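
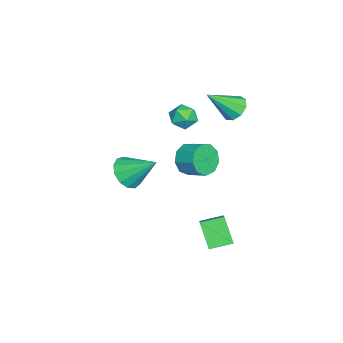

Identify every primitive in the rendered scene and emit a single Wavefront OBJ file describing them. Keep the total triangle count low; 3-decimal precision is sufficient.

v -0.781 -3.524 -2.049
v 0.05 -4.011 -1.606
v -0.519 -1.916 -0.771
v 0.267 -3.686 -2.058
v 0.151 -3.31 -2.508
v -0.261 -3.002 -2.811
v -0.838 -2.86 -2.873
v -1.396 -2.928 -2.673
v -1.759 -3.185 -2.275
v -1.812 -3.55 -1.805
v -1.537 -3.907 -1.412
v -1.022 -4.142 -1.222
v -0.43 -4.18 -1.294
v 2.635 0.386 2.214
v 2.967 -0.127 2.942
v 3.457 0.862 3.414
v 3.125 1.374 2.686
v 3.405 -0.114 2.461
v 3.894 0.875 2.934
v 3.482 0.133 1.865
v 3.972 1.122 2.338
v 3.163 0.498 1.432
v 3.653 1.487 1.905
v 2.598 0.81 1.365
v 3.087 1.799 1.837
v 2.049 0.924 1.695
v 2.539 1.913 2.167
v 1.775 0.786 2.267
v 2.265 1.774 2.74
v 1.904 0.46 2.815
v 2.393 1.449 3.288
v 2.374 0.1 3.081
v 2.864 1.089 3.554
v -1.489 -0.892 2.531
v -1.106 -0.278 2.101
v -0.494 -0.862 3.459
v -0.111 -0.248 3.029
v -0.838 -0.095 3.423
v -1.453 -0.114 2.849
v -0.147 -1.026 2.711
v -0.762 -1.045 2.137
v -0.277 -0.362 2.212
v -0.704 0.214 2.652
v -0.896 -1.354 2.908
v -1.323 -0.778 3.348
v -2.08 1.845 2.882
v -1.326 1.897 2.516
v -1.32 0.515 4.258
v -1.373 2.296 2.927
v -1.751 2.484 3.317
v -2.283 2.373 3.503
v -2.72 2.015 3.399
v -2.858 1.578 3.053
v -2.632 1.266 2.626
v -2.148 1.225 2.319
v -1.632 1.474 2.276
v 2.054 0.86 -2.951
v 3.503 1.164 -1.842
v 1.603 2.004 -2.675
v 3.053 2.308 -1.566
v 2.887 1.492 -4.214
v 4.337 1.796 -3.105
v 2.437 2.636 -3.938
v 3.886 2.94 -2.829
f 2 1 4
f 2 4 3
f 4 1 5
f 4 5 3
f 5 1 6
f 5 6 3
f 6 1 7
f 6 7 3
f 7 1 8
f 7 8 3
f 8 1 9
f 8 9 3
f 9 1 10
f 9 10 3
f 10 1 11
f 10 11 3
f 11 1 12
f 11 12 3
f 12 1 13
f 12 13 3
f 13 1 2
f 13 2 3
f 15 14 18
f 15 18 16
f 16 18 19
f 16 19 17
f 18 14 20
f 18 20 19
f 19 20 21
f 19 21 17
f 20 14 22
f 20 22 21
f 21 22 23
f 21 23 17
f 22 14 24
f 22 24 23
f 23 24 25
f 23 25 17
f 24 14 26
f 24 26 25
f 25 26 27
f 25 27 17
f 26 14 28
f 26 28 27
f 27 28 29
f 27 29 17
f 28 14 30
f 28 30 29
f 29 30 31
f 29 31 17
f 30 14 32
f 30 32 31
f 31 32 33
f 31 33 17
f 32 14 15
f 32 15 33
f 33 15 16
f 33 16 17
f 34 45 39
f 34 39 35
f 34 35 41
f 34 41 44
f 34 44 45
f 35 39 43
f 39 45 38
f 45 44 36
f 44 41 40
f 41 35 42
f 37 43 38
f 37 38 36
f 37 36 40
f 37 40 42
f 37 42 43
f 38 43 39
f 36 38 45
f 40 36 44
f 42 40 41
f 43 42 35
f 47 46 49
f 47 49 48
f 49 46 50
f 49 50 48
f 50 46 51
f 50 51 48
f 51 46 52
f 51 52 48
f 52 46 53
f 52 53 48
f 53 46 54
f 53 54 48
f 54 46 55
f 54 55 48
f 55 46 56
f 55 56 48
f 56 46 47
f 56 47 48
f 58 60 57
f 61 58 57
f 57 60 59
f 59 61 57
f 58 64 60
f 62 58 61
f 62 64 58
f 60 64 59
f 63 61 59
f 59 64 63
f 63 62 61
f 64 62 63



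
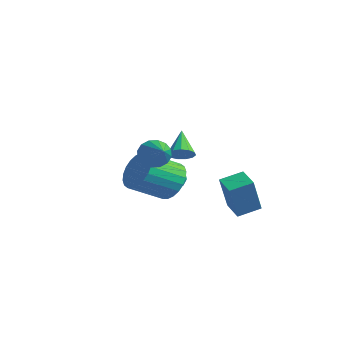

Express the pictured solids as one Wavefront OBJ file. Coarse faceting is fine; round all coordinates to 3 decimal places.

v -3.282 2.689 -1.908
v -2.635 2.542 -2.226
v -3.645 1.578 -2.134
v -2.998 1.431 -2.452
v -3.035 1.539 -1.725
v -2.81 2.226 -1.585
v -3.47 1.894 -2.775
v -3.245 2.581 -2.635
v -2.751 2.051 -2.762
v -2.482 1.831 -2.113
v -3.798 2.289 -2.247
v -3.529 2.069 -1.598
v -2.927 2.713 -2.047
v -3.353 1.407 -2.313
v -3.375 1.47 -1.885
v -2.994 1.384 -2.072
v -3.03 2.527 -1.67
v -2.649 2.441 -1.858
v -2.884 1.851 -1.563
v -3.631 1.679 -2.502
v -3.25 1.593 -2.69
v -3.286 2.736 -2.288
v -2.905 2.65 -2.475
v -3.396 2.269 -2.797
v -2.614 2.338 -2.549
v -2.828 1.685 -2.682
v -3.105 1.957 -2.872
v -2.973 2.361 -2.789
v -2.456 2.209 -2.168
v -2.67 1.556 -2.301
v -2.691 1.619 -1.873
v -2.559 2.023 -1.791
v -2.524 1.92 -2.483
v -3.61 2.564 -2.059
v -3.824 1.911 -2.192
v -3.721 2.097 -2.569
v -3.589 2.501 -2.487
v -3.452 2.435 -1.678
v -3.666 1.782 -1.811
v -3.307 1.759 -1.571
v -3.175 2.163 -1.488
v -3.756 2.2 -1.877
v -3.074 2.58 -0.824
v -2.736 2.296 -0.332
v -3.966 3.3 0.204
v -2.564 2.617 -0.407
v -2.552 2.926 -0.614
v -2.707 3.125 -0.887
v -2.978 3.151 -1.141
v -3.279 2.996 -1.294
v -3.515 2.708 -1.297
v -3.611 2.38 -1.151
v -3.536 2.116 -0.9
v -3.315 1.998 -0.626
v -3.017 2.066 -0.414
v -2.178 1.336 -1.869
v -1.497 1.614 -1.092
v -1.941 0.023 -0.133
v -2.622 -0.256 -0.911
v -1.85 1.793 -0.959
v -2.294 0.201 -0
v -2.253 1.902 -0.965
v -2.697 0.311 -0.006
v -2.645 1.925 -1.108
v -3.089 0.334 -0.149
v -2.965 1.858 -1.367
v -3.409 0.267 -0.408
v -3.166 1.712 -1.703
v -3.61 0.121 -0.744
v -3.216 1.508 -2.064
v -3.66 -0.083 -1.105
v -3.108 1.278 -2.395
v -3.552 -0.313 -1.436
v -2.859 1.057 -2.647
v -3.303 -0.534 -1.688
v -2.506 0.879 -2.78
v -2.95 -0.713 -1.821
v -2.103 0.769 -2.774
v -2.547 -0.822 -1.815
v -1.711 0.746 -2.631
v -2.155 -0.845 -1.672
v -1.391 0.813 -2.372
v -1.835 -0.778 -1.413
v -1.19 0.959 -2.036
v -1.634 -0.632 -1.077
v -1.14 1.163 -1.675
v -1.584 -0.428 -0.716
v -1.248 1.393 -1.344
v -1.692 -0.198 -0.385
v 0.229 2.55 -2.829
v 0.451 1.886 -0.998
v 0.591 3.599 -2.493
v 0.814 2.935 -0.662
v 1.266 2.265 -3.058
v 1.489 1.601 -1.227
v 1.629 3.314 -2.722
v 1.851 2.65 -0.891
v 1.668 -2.547 2.129
v 1.857 -2.867 1.501
v 3.232 -3.273 2.971
v 2.021 -2.526 1.49
v 2.09 -2.191 1.651
v 2.046 -1.952 1.94
v 1.901 -1.871 2.279
v 1.693 -1.972 2.578
v 1.478 -2.226 2.757
v 1.314 -2.567 2.767
v 1.245 -2.902 2.606
v 1.289 -3.142 2.318
v 1.435 -3.222 1.978
v 1.643 -3.121 1.679
f 1 38 17
f 38 12 41
f 17 41 6
f 38 41 17
f 1 17 13
f 17 6 18
f 13 18 2
f 17 18 13
f 1 13 22
f 13 2 23
f 22 23 8
f 13 23 22
f 1 22 34
f 22 8 37
f 34 37 11
f 22 37 34
f 1 34 38
f 34 11 42
f 38 42 12
f 34 42 38
f 2 18 29
f 18 6 32
f 29 32 10
f 18 32 29
f 6 41 19
f 41 12 40
f 19 40 5
f 41 40 19
f 12 42 39
f 42 11 35
f 39 35 3
f 42 35 39
f 11 37 36
f 37 8 24
f 36 24 7
f 37 24 36
f 8 23 28
f 23 2 25
f 28 25 9
f 23 25 28
f 4 30 16
f 30 10 31
f 16 31 5
f 30 31 16
f 4 16 14
f 16 5 15
f 14 15 3
f 16 15 14
f 4 14 21
f 14 3 20
f 21 20 7
f 14 20 21
f 4 21 26
f 21 7 27
f 26 27 9
f 21 27 26
f 4 26 30
f 26 9 33
f 30 33 10
f 26 33 30
f 5 31 19
f 31 10 32
f 19 32 6
f 31 32 19
f 3 15 39
f 15 5 40
f 39 40 12
f 15 40 39
f 7 20 36
f 20 3 35
f 36 35 11
f 20 35 36
f 9 27 28
f 27 7 24
f 28 24 8
f 27 24 28
f 10 33 29
f 33 9 25
f 29 25 2
f 33 25 29
f 44 43 46
f 44 46 45
f 46 43 47
f 46 47 45
f 47 43 48
f 47 48 45
f 48 43 49
f 48 49 45
f 49 43 50
f 49 50 45
f 50 43 51
f 50 51 45
f 51 43 52
f 51 52 45
f 52 43 53
f 52 53 45
f 53 43 54
f 53 54 45
f 54 43 55
f 54 55 45
f 55 43 44
f 55 44 45
f 57 56 60
f 57 60 58
f 58 60 61
f 58 61 59
f 60 56 62
f 60 62 61
f 61 62 63
f 61 63 59
f 62 56 64
f 62 64 63
f 63 64 65
f 63 65 59
f 64 56 66
f 64 66 65
f 65 66 67
f 65 67 59
f 66 56 68
f 66 68 67
f 67 68 69
f 67 69 59
f 68 56 70
f 68 70 69
f 69 70 71
f 69 71 59
f 70 56 72
f 70 72 71
f 71 72 73
f 71 73 59
f 72 56 74
f 72 74 73
f 73 74 75
f 73 75 59
f 74 56 76
f 74 76 75
f 75 76 77
f 75 77 59
f 76 56 78
f 76 78 77
f 77 78 79
f 77 79 59
f 78 56 80
f 78 80 79
f 79 80 81
f 79 81 59
f 80 56 82
f 80 82 81
f 81 82 83
f 81 83 59
f 82 56 84
f 82 84 83
f 83 84 85
f 83 85 59
f 84 56 86
f 84 86 85
f 85 86 87
f 85 87 59
f 86 56 88
f 86 88 87
f 87 88 89
f 87 89 59
f 88 56 57
f 88 57 89
f 89 57 58
f 89 58 59
f 91 93 90
f 94 91 90
f 90 93 92
f 92 94 90
f 91 97 93
f 95 91 94
f 95 97 91
f 93 97 92
f 96 94 92
f 92 97 96
f 96 95 94
f 97 95 96
f 99 98 101
f 99 101 100
f 101 98 102
f 101 102 100
f 102 98 103
f 102 103 100
f 103 98 104
f 103 104 100
f 104 98 105
f 104 105 100
f 105 98 106
f 105 106 100
f 106 98 107
f 106 107 100
f 107 98 108
f 107 108 100
f 108 98 109
f 108 109 100
f 109 98 110
f 109 110 100
f 110 98 111
f 110 111 100
f 111 98 99
f 111 99 100



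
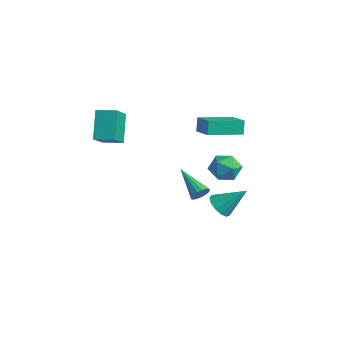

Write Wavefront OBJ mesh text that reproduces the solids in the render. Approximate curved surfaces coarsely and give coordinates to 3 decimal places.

v 1.652 0.19 -1.792
v 1.926 0.406 -1.304
v -0.192 0.21 -0.768
v 1.839 0.657 -1.466
v 1.702 0.782 -1.715
v 1.552 0.749 -1.984
v 1.428 0.566 -2.203
v 1.365 0.282 -2.311
v 1.379 -0.027 -2.28
v 1.466 -0.278 -2.119
v 1.602 -0.403 -1.87
v 1.753 -0.37 -1.6
v 1.876 -0.187 -1.382
v 1.939 0.098 -1.274
v -2.333 -3.411 1.605
v -3.236 -2.628 3.133
v -1.458 -2.627 1.721
v -2.362 -1.845 3.249
v -1.438 -4.575 2.731
v -2.342 -3.793 4.259
v -0.564 -3.792 2.847
v -1.467 -3.009 4.375
v 2.057 0.976 0.331
v 2.459 1.668 0.892
v 3.341 0.072 0.528
v 3.743 0.764 1.089
v 2.968 0.263 1.411
v 2.175 0.821 1.29
v 3.625 0.919 0.13
v 2.832 1.477 0.009
v 3.428 1.633 0.768
v 3.022 1.228 1.56
v 2.778 0.512 -0.14
v 2.372 0.107 0.652
v 0.778 2.186 -4.017
v 1.514 2.058 -4.443
v 1.722 3.314 -2.723
v 1.31 2.452 -4.638
v 0.937 2.762 -4.636
v 0.514 2.888 -4.437
v 0.174 2.791 -4.105
v 0.026 2.502 -3.746
v 0.117 2.113 -3.472
v 0.418 1.746 -3.372
v 0.833 1.519 -3.476
v 1.231 1.504 -3.753
v 1.485 1.705 -4.113
v -0.4 1.426 1.695
v -0.641 1.679 2.567
v 0.081 3.5 1.225
v -0.161 3.754 2.098
v 0.861 1.226 2.102
v 0.619 1.48 2.975
v 1.341 3.301 1.633
v 1.1 3.554 2.505
f 2 1 4
f 2 4 3
f 4 1 5
f 4 5 3
f 5 1 6
f 5 6 3
f 6 1 7
f 6 7 3
f 7 1 8
f 7 8 3
f 8 1 9
f 8 9 3
f 9 1 10
f 9 10 3
f 10 1 11
f 10 11 3
f 11 1 12
f 11 12 3
f 12 1 13
f 12 13 3
f 13 1 14
f 13 14 3
f 14 1 2
f 14 2 3
f 16 18 15
f 19 16 15
f 15 18 17
f 17 19 15
f 16 22 18
f 20 16 19
f 20 22 16
f 18 22 17
f 21 19 17
f 17 22 21
f 21 20 19
f 22 20 21
f 23 34 28
f 23 28 24
f 23 24 30
f 23 30 33
f 23 33 34
f 24 28 32
f 28 34 27
f 34 33 25
f 33 30 29
f 30 24 31
f 26 32 27
f 26 27 25
f 26 25 29
f 26 29 31
f 26 31 32
f 27 32 28
f 25 27 34
f 29 25 33
f 31 29 30
f 32 31 24
f 36 35 38
f 36 38 37
f 38 35 39
f 38 39 37
f 39 35 40
f 39 40 37
f 40 35 41
f 40 41 37
f 41 35 42
f 41 42 37
f 42 35 43
f 42 43 37
f 43 35 44
f 43 44 37
f 44 35 45
f 44 45 37
f 45 35 46
f 45 46 37
f 46 35 47
f 46 47 37
f 47 35 36
f 47 36 37
f 49 51 48
f 52 49 48
f 48 51 50
f 50 52 48
f 49 55 51
f 53 49 52
f 53 55 49
f 51 55 50
f 54 52 50
f 50 55 54
f 54 53 52
f 55 53 54



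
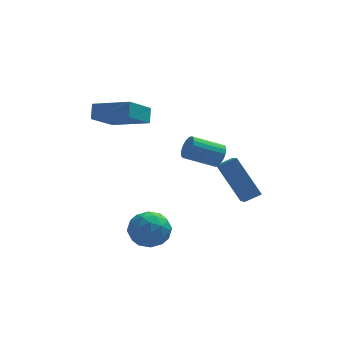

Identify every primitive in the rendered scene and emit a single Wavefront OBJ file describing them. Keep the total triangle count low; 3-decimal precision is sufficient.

v -0.4 -1.604 -2.406
v 0.424 -2.041 -2.733
v -1.144 -3.019 -2.387
v -0.32 -3.456 -2.714
v -0.351 -3.082 -1.799
v 0.108 -2.207 -1.811
v -0.828 -2.853 -3.309
v -0.369 -1.978 -3.321
v 0.159 -2.813 -3.291
v 0.454 -2.955 -2.358
v -1.174 -2.105 -2.762
v -0.879 -2.247 -1.829
v 0.077 -1.698 -2.572
v -0.797 -3.362 -2.548
v -0.816 -3.142 -2.011
v -0.331 -3.399 -2.203
v -0.108 -1.796 -2.03
v 0.376 -2.053 -2.222
v -0.08 -2.665 -1.673
v -1.096 -3.007 -2.898
v -0.612 -3.264 -3.09
v -0.389 -1.661 -2.917
v 0.096 -1.918 -3.109
v -0.64 -2.395 -3.447
v 0.406 -2.409 -3.091
v -0.031 -3.241 -3.08
v -0.33 -2.886 -3.429
v -0.06 -2.372 -3.437
v 0.579 -2.492 -2.543
v 0.142 -3.324 -2.532
v 0.123 -3.104 -1.994
v 0.394 -2.59 -2.001
v 0.424 -2.946 -2.871
v -0.862 -1.736 -2.588
v -1.299 -2.568 -2.577
v -1.114 -2.47 -3.119
v -0.843 -1.956 -3.126
v -0.689 -1.819 -2.04
v -1.126 -2.651 -2.029
v -0.66 -2.688 -1.683
v -0.39 -2.174 -1.691
v -1.144 -2.114 -2.249
v 2.613 -1.407 1.136
v 2.814 -1.116 1.608
v 1.467 -1.242 2.257
v 1.267 -1.533 1.784
v 2.722 -0.923 1.456
v 1.375 -1.049 2.104
v 2.609 -0.826 1.239
v 1.262 -0.952 1.888
v 2.496 -0.844 1.003
v 1.15 -0.97 1.651
v 2.407 -0.974 0.792
v 1.061 -1.1 1.441
v 2.359 -1.189 0.65
v 1.012 -1.315 1.298
v 2.361 -1.447 0.604
v 1.014 -1.574 1.252
v 2.413 -1.698 0.663
v 1.066 -1.824 1.312
v 2.505 -1.891 0.816
v 1.158 -2.017 1.464
v 2.618 -1.988 1.032
v 1.271 -2.114 1.681
v 2.73 -1.97 1.269
v 1.384 -2.096 1.917
v 2.819 -1.84 1.479
v 1.473 -1.966 2.128
v 2.868 -1.625 1.622
v 1.521 -1.751 2.27
v 2.866 -1.366 1.668
v 1.519 -1.493 2.316
v 2.654 -0.979 0.303
v 3.385 -0.783 0.62
v 2.629 0.645 -0.644
v 3.36 0.841 -0.326
v 3.64 -1.941 -1.374
v 4.371 -1.745 -1.056
v 3.615 -0.317 -2.32
v 4.346 -0.121 -2.003
v -1.778 1.609 1.449
v -2.685 0.478 2.465
v -1.719 2.128 2.08
v -2.625 0.998 3.096
v -0.195 0.802 1.964
v -1.101 -0.328 2.98
v -0.135 1.322 2.595
v -1.042 0.191 3.611
f 1 38 17
f 38 12 41
f 17 41 6
f 38 41 17
f 1 17 13
f 17 6 18
f 13 18 2
f 17 18 13
f 1 13 22
f 13 2 23
f 22 23 8
f 13 23 22
f 1 22 34
f 22 8 37
f 34 37 11
f 22 37 34
f 1 34 38
f 34 11 42
f 38 42 12
f 34 42 38
f 2 18 29
f 18 6 32
f 29 32 10
f 18 32 29
f 6 41 19
f 41 12 40
f 19 40 5
f 41 40 19
f 12 42 39
f 42 11 35
f 39 35 3
f 42 35 39
f 11 37 36
f 37 8 24
f 36 24 7
f 37 24 36
f 8 23 28
f 23 2 25
f 28 25 9
f 23 25 28
f 4 30 16
f 30 10 31
f 16 31 5
f 30 31 16
f 4 16 14
f 16 5 15
f 14 15 3
f 16 15 14
f 4 14 21
f 14 3 20
f 21 20 7
f 14 20 21
f 4 21 26
f 21 7 27
f 26 27 9
f 21 27 26
f 4 26 30
f 26 9 33
f 30 33 10
f 26 33 30
f 5 31 19
f 31 10 32
f 19 32 6
f 31 32 19
f 3 15 39
f 15 5 40
f 39 40 12
f 15 40 39
f 7 20 36
f 20 3 35
f 36 35 11
f 20 35 36
f 9 27 28
f 27 7 24
f 28 24 8
f 27 24 28
f 10 33 29
f 33 9 25
f 29 25 2
f 33 25 29
f 44 43 47
f 44 47 45
f 45 47 48
f 45 48 46
f 47 43 49
f 47 49 48
f 48 49 50
f 48 50 46
f 49 43 51
f 49 51 50
f 50 51 52
f 50 52 46
f 51 43 53
f 51 53 52
f 52 53 54
f 52 54 46
f 53 43 55
f 53 55 54
f 54 55 56
f 54 56 46
f 55 43 57
f 55 57 56
f 56 57 58
f 56 58 46
f 57 43 59
f 57 59 58
f 58 59 60
f 58 60 46
f 59 43 61
f 59 61 60
f 60 61 62
f 60 62 46
f 61 43 63
f 61 63 62
f 62 63 64
f 62 64 46
f 63 43 65
f 63 65 64
f 64 65 66
f 64 66 46
f 65 43 67
f 65 67 66
f 66 67 68
f 66 68 46
f 67 43 69
f 67 69 68
f 68 69 70
f 68 70 46
f 69 43 71
f 69 71 70
f 70 71 72
f 70 72 46
f 71 43 44
f 71 44 72
f 72 44 45
f 72 45 46
f 74 76 73
f 77 74 73
f 73 76 75
f 75 77 73
f 74 80 76
f 78 74 77
f 78 80 74
f 76 80 75
f 79 77 75
f 75 80 79
f 79 78 77
f 80 78 79
f 82 84 81
f 85 82 81
f 81 84 83
f 83 85 81
f 82 88 84
f 86 82 85
f 86 88 82
f 84 88 83
f 87 85 83
f 83 88 87
f 87 86 85
f 88 86 87



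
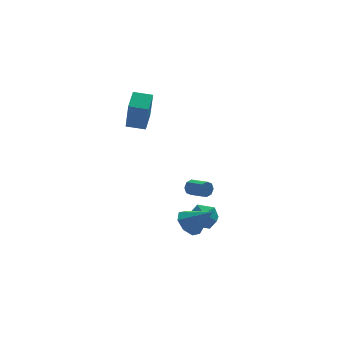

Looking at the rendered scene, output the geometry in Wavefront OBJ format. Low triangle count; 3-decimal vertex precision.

v -3.243 2.44 1.955
v -3.236 1.751 3.875
v -2.717 3.611 2.373
v -2.71 2.922 4.293
v -2.23 2.038 1.807
v -2.223 1.349 3.727
v -1.704 3.209 2.225
v -1.697 2.52 4.145
v -0.799 -2.268 -0.428
v -0.547 -2.243 -0.859
v 0.051 -3.167 -0.563
v -0.201 -3.192 -0.132
v -0.378 -2.044 -0.579
v 0.22 -2.968 -0.283
v -0.456 -1.976 -0.21
v 0.142 -2.901 0.085
v -0.734 -2.079 0.031
v -0.136 -3.004 0.326
v -1.051 -2.293 0.003
v -0.453 -3.217 0.299
v -1.22 -2.492 -0.277
v -0.622 -3.416 0.019
v -1.142 -2.559 -0.645
v -0.544 -3.484 -0.35
v -0.864 -2.456 -0.886
v -0.266 -3.381 -0.591
v -0.966 -2.558 -2.998
v -0.259 -2.296 -3.489
v 0.086 -3.262 -1.862
v -0.445 -1.824 -3.024
v -0.937 -1.782 -2.543
v -1.445 -2.194 -2.328
v -1.672 -2.82 -2.506
v -1.486 -3.292 -2.972
v -0.994 -3.334 -3.453
v -0.486 -2.921 -3.667
v 0.482 -0.051 -4.5
v 1.175 -0.541 -4.082
v -0.555 -0.799 -3.658
v 0.138 -1.289 -3.24
v 0.043 -0.364 -3.067
v 0.684 0.098 -3.588
v -0.064 -1.438 -4.152
v 0.577 -0.976 -4.673
v 0.838 -1.399 -3.868
v 0.904 -0.735 -3.197
v -0.284 -0.605 -4.543
v -0.218 0.059 -3.872
f 2 4 1
f 5 2 1
f 1 4 3
f 3 5 1
f 2 8 4
f 6 2 5
f 6 8 2
f 4 8 3
f 7 5 3
f 3 8 7
f 7 6 5
f 8 6 7
f 10 9 13
f 10 13 11
f 11 13 14
f 11 14 12
f 13 9 15
f 13 15 14
f 14 15 16
f 14 16 12
f 15 9 17
f 15 17 16
f 16 17 18
f 16 18 12
f 17 9 19
f 17 19 18
f 18 19 20
f 18 20 12
f 19 9 21
f 19 21 20
f 20 21 22
f 20 22 12
f 21 9 23
f 21 23 22
f 22 23 24
f 22 24 12
f 23 9 25
f 23 25 24
f 24 25 26
f 24 26 12
f 25 9 10
f 25 10 26
f 26 10 11
f 26 11 12
f 28 27 30
f 28 30 29
f 30 27 31
f 30 31 29
f 31 27 32
f 31 32 29
f 32 27 33
f 32 33 29
f 33 27 34
f 33 34 29
f 34 27 35
f 34 35 29
f 35 27 36
f 35 36 29
f 36 27 28
f 36 28 29
f 37 48 42
f 37 42 38
f 37 38 44
f 37 44 47
f 37 47 48
f 38 42 46
f 42 48 41
f 48 47 39
f 47 44 43
f 44 38 45
f 40 46 41
f 40 41 39
f 40 39 43
f 40 43 45
f 40 45 46
f 41 46 42
f 39 41 48
f 43 39 47
f 45 43 44
f 46 45 38



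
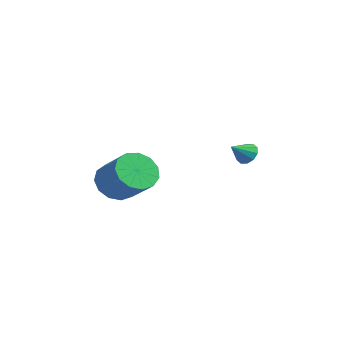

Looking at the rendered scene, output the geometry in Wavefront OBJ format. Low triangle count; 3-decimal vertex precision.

v -0.994 -3.45 1.439
v -0.562 -4.132 0.831
v 0.905 -4.132 1.874
v 0.474 -3.45 2.481
v -0.417 -3.621 0.627
v 1.05 -3.621 1.67
v -0.455 -3.056 0.681
v 1.012 -3.056 1.723
v -0.664 -2.616 0.975
v 0.803 -2.616 2.017
v -0.977 -2.44 1.416
v 0.49 -2.441 2.459
v -1.296 -2.585 1.865
v 0.171 -2.586 2.907
v -1.519 -3.005 2.178
v -0.052 -3.005 3.221
v -1.575 -3.566 2.257
v -0.107 -3.566 3.299
v -1.446 -4.09 2.075
v 0.021 -4.09 3.118
v -1.174 -4.411 1.692
v 0.293 -4.411 2.735
v -0.844 -4.426 1.228
v 0.623 -4.427 2.271
v 0.548 2.103 2.272
v 0.894 2.369 2.67
v 0.552 1.237 2.848
v 0.547 2.43 2.763
v 0.2 2.366 2.669
v -0.013 2.202 2.423
v -0.012 2 2.12
v 0.203 1.837 1.874
v 0.55 1.776 1.781
v 0.897 1.84 1.875
v 1.11 2.004 2.121
v 1.109 2.206 2.424
f 2 1 5
f 2 5 3
f 3 5 6
f 3 6 4
f 5 1 7
f 5 7 6
f 6 7 8
f 6 8 4
f 7 1 9
f 7 9 8
f 8 9 10
f 8 10 4
f 9 1 11
f 9 11 10
f 10 11 12
f 10 12 4
f 11 1 13
f 11 13 12
f 12 13 14
f 12 14 4
f 13 1 15
f 13 15 14
f 14 15 16
f 14 16 4
f 15 1 17
f 15 17 16
f 16 17 18
f 16 18 4
f 17 1 19
f 17 19 18
f 18 19 20
f 18 20 4
f 19 1 21
f 19 21 20
f 20 21 22
f 20 22 4
f 21 1 23
f 21 23 22
f 22 23 24
f 22 24 4
f 23 1 2
f 23 2 24
f 24 2 3
f 24 3 4
f 26 25 28
f 26 28 27
f 28 25 29
f 28 29 27
f 29 25 30
f 29 30 27
f 30 25 31
f 30 31 27
f 31 25 32
f 31 32 27
f 32 25 33
f 32 33 27
f 33 25 34
f 33 34 27
f 34 25 35
f 34 35 27
f 35 25 36
f 35 36 27
f 36 25 26
f 36 26 27



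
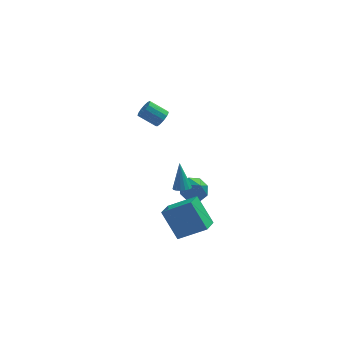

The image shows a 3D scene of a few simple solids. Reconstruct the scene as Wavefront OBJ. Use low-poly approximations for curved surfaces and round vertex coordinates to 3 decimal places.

v -0.945 0.57 3.249
v -0.59 0.612 3.731
v -1.58 0.951 4.432
v -1.935 0.91 3.951
v -0.588 0.916 3.585
v -1.578 1.256 4.286
v -0.7 1.112 3.333
v -1.69 1.451 4.034
v -0.89 1.135 3.054
v -1.88 1.474 3.755
v -1.097 0.979 2.837
v -2.087 1.318 3.538
v -1.256 0.693 2.751
v -2.246 1.033 3.452
v -1.316 0.368 2.823
v -2.306 0.708 3.525
v -1.258 0.107 3.031
v -2.249 0.447 3.732
v -1.101 -0.006 3.308
v -2.091 0.334 4.009
v -0.895 0.063 3.566
v -1.885 0.403 4.267
v -0.704 0.293 3.724
v -1.694 0.633 4.425
v -0.047 -1.918 -0.772
v 0.451 -2.093 -0.656
v -0.133 -1.142 0.772
v 0.491 -1.863 -0.769
v 0.407 -1.647 -0.883
v 0.219 -1.492 -0.971
v -0.029 -1.436 -1.014
v -0.282 -1.489 -1.001
v -0.48 -1.641 -0.936
v -0.58 -1.856 -0.833
v -0.557 -2.086 -0.716
v -0.417 -2.277 -0.612
v -0.193 -2.386 -0.545
v 0.065 -2.388 -0.529
v 0.298 -2.282 -0.57
v -0.386 -2.784 -4.546
v -1.214 -1.794 -2.979
v 0.068 -1.761 -4.952
v -0.76 -0.772 -3.385
v 1.24 -3.088 -3.495
v 0.412 -2.099 -1.928
v 1.694 -2.066 -3.901
v 0.866 -1.076 -2.334
v 0.957 1.706 -4.323
v 1.368 2.381 -3.915
v 1.263 0.814 -3.157
v 0.705 2.351 -3.765
v 0.189 1.943 -3.942
v 0.123 1.396 -4.342
v 0.546 1.031 -4.732
v 1.21 1.061 -4.882
v 1.726 1.469 -4.705
v 1.791 2.016 -4.304
f 2 1 5
f 2 5 3
f 3 5 6
f 3 6 4
f 5 1 7
f 5 7 6
f 6 7 8
f 6 8 4
f 7 1 9
f 7 9 8
f 8 9 10
f 8 10 4
f 9 1 11
f 9 11 10
f 10 11 12
f 10 12 4
f 11 1 13
f 11 13 12
f 12 13 14
f 12 14 4
f 13 1 15
f 13 15 14
f 14 15 16
f 14 16 4
f 15 1 17
f 15 17 16
f 16 17 18
f 16 18 4
f 17 1 19
f 17 19 18
f 18 19 20
f 18 20 4
f 19 1 21
f 19 21 20
f 20 21 22
f 20 22 4
f 21 1 23
f 21 23 22
f 22 23 24
f 22 24 4
f 23 1 2
f 23 2 24
f 24 2 3
f 24 3 4
f 26 25 28
f 26 28 27
f 28 25 29
f 28 29 27
f 29 25 30
f 29 30 27
f 30 25 31
f 30 31 27
f 31 25 32
f 31 32 27
f 32 25 33
f 32 33 27
f 33 25 34
f 33 34 27
f 34 25 35
f 34 35 27
f 35 25 36
f 35 36 27
f 36 25 37
f 36 37 27
f 37 25 38
f 37 38 27
f 38 25 39
f 38 39 27
f 39 25 26
f 39 26 27
f 41 43 40
f 44 41 40
f 40 43 42
f 42 44 40
f 41 47 43
f 45 41 44
f 45 47 41
f 43 47 42
f 46 44 42
f 42 47 46
f 46 45 44
f 47 45 46
f 49 48 51
f 49 51 50
f 51 48 52
f 51 52 50
f 52 48 53
f 52 53 50
f 53 48 54
f 53 54 50
f 54 48 55
f 54 55 50
f 55 48 56
f 55 56 50
f 56 48 57
f 56 57 50
f 57 48 49
f 57 49 50



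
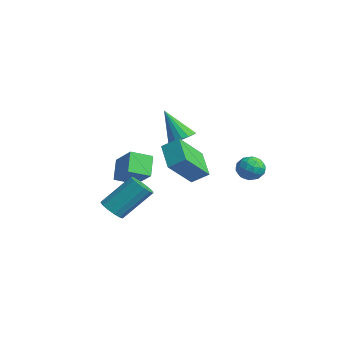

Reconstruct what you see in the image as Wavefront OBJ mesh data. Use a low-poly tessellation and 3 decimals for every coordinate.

v 1.909 -2.907 -4.725
v 2.576 -2.835 -4.923
v 2.858 -1.442 -3.474
v 2.191 -1.513 -3.275
v 2.393 -2.593 -5.121
v 2.675 -1.199 -3.672
v 2.08 -2.434 -5.212
v 2.362 -1.041 -3.763
v 1.721 -2.403 -5.173
v 2.003 -1.009 -3.724
v 1.413 -2.506 -5.013
v 1.695 -1.113 -3.564
v 1.237 -2.717 -4.776
v 1.519 -1.323 -3.327
v 1.242 -2.978 -4.526
v 1.524 -1.585 -3.077
v 1.425 -3.221 -4.328
v 1.707 -1.827 -2.879
v 1.738 -3.379 -4.237
v 2.02 -1.986 -2.788
v 2.097 -3.411 -4.276
v 2.379 -2.017 -2.827
v 2.405 -3.307 -4.436
v 2.687 -1.914 -2.987
v 2.581 -3.097 -4.673
v 2.863 -1.703 -3.224
v 4.274 -1.23 -1.458
v 2.936 -0.914 -0.7
v 3.843 0.15 -2.796
v 2.505 0.467 -2.038
v 4.735 -0.567 -0.922
v 3.397 -0.25 -0.164
v 4.304 0.814 -2.26
v 2.966 1.13 -1.502
v 2.421 3.771 -3.191
v 2.792 4.268 -2.775
v 3.248 2.932 -2.925
v 3.619 3.429 -2.509
v 2.954 3.177 -2.284
v 2.442 3.695 -2.448
v 3.598 3.505 -3.252
v 3.086 4.023 -3.416
v 3.519 4.104 -2.813
v 3.121 3.901 -2.215
v 2.919 3.299 -3.485
v 2.521 3.096 -2.887
v 2.534 4.093 -3.006
v 3.506 3.107 -2.694
v 3.115 2.958 -2.561
v 3.333 3.251 -2.317
v 2.328 3.756 -2.814
v 2.546 4.049 -2.57
v 2.642 3.407 -2.281
v 3.494 3.151 -3.13
v 3.712 3.444 -2.886
v 2.707 3.949 -3.383
v 2.925 4.242 -3.139
v 3.398 3.793 -3.419
v 3.179 4.289 -2.784
v 3.665 3.796 -2.628
v 3.653 3.84 -3.064
v 3.352 4.145 -3.161
v 2.945 4.17 -2.433
v 3.432 3.676 -2.277
v 3.04 3.528 -2.144
v 2.74 3.833 -2.241
v 3.373 4.073 -2.455
v 2.608 3.524 -3.423
v 3.095 3.03 -3.267
v 3.3 3.367 -3.459
v 3 3.672 -3.556
v 2.375 3.404 -3.072
v 2.861 2.911 -2.916
v 2.688 3.055 -2.539
v 2.387 3.36 -2.636
v 2.667 3.127 -3.245
v 0.192 -2.037 -3.606
v -0.567 -1.57 -2.701
v 0.356 -0.966 -4.021
v -0.403 -0.499 -3.116
v 1.423 -1.861 -2.664
v 0.664 -1.394 -1.759
v 1.587 -0.79 -3.079
v 0.828 -0.323 -2.174
v -0.602 1.876 -1.889
v 0.031 1.568 -1.696
v -1.378 1.304 -0.251
v 0.055 1.893 -1.571
v -0.071 2.214 -1.519
v -0.319 2.458 -1.551
v -0.632 2.569 -1.661
v -0.938 2.52 -1.823
v -1.167 2.324 -2
v -1.266 2.026 -2.151
v -1.213 1.693 -2.243
v -1.02 1.401 -2.253
v -0.732 1.219 -2.179
v -0.413 1.187 -2.04
v -0.138 1.313 -1.865
f 2 1 5
f 2 5 3
f 3 5 6
f 3 6 4
f 5 1 7
f 5 7 6
f 6 7 8
f 6 8 4
f 7 1 9
f 7 9 8
f 8 9 10
f 8 10 4
f 9 1 11
f 9 11 10
f 10 11 12
f 10 12 4
f 11 1 13
f 11 13 12
f 12 13 14
f 12 14 4
f 13 1 15
f 13 15 14
f 14 15 16
f 14 16 4
f 15 1 17
f 15 17 16
f 16 17 18
f 16 18 4
f 17 1 19
f 17 19 18
f 18 19 20
f 18 20 4
f 19 1 21
f 19 21 20
f 20 21 22
f 20 22 4
f 21 1 23
f 21 23 22
f 22 23 24
f 22 24 4
f 23 1 25
f 23 25 24
f 24 25 26
f 24 26 4
f 25 1 2
f 25 2 26
f 26 2 3
f 26 3 4
f 28 30 27
f 31 28 27
f 27 30 29
f 29 31 27
f 28 34 30
f 32 28 31
f 32 34 28
f 30 34 29
f 33 31 29
f 29 34 33
f 33 32 31
f 34 32 33
f 35 72 51
f 72 46 75
f 51 75 40
f 72 75 51
f 35 51 47
f 51 40 52
f 47 52 36
f 51 52 47
f 35 47 56
f 47 36 57
f 56 57 42
f 47 57 56
f 35 56 68
f 56 42 71
f 68 71 45
f 56 71 68
f 35 68 72
f 68 45 76
f 72 76 46
f 68 76 72
f 36 52 63
f 52 40 66
f 63 66 44
f 52 66 63
f 40 75 53
f 75 46 74
f 53 74 39
f 75 74 53
f 46 76 73
f 76 45 69
f 73 69 37
f 76 69 73
f 45 71 70
f 71 42 58
f 70 58 41
f 71 58 70
f 42 57 62
f 57 36 59
f 62 59 43
f 57 59 62
f 38 64 50
f 64 44 65
f 50 65 39
f 64 65 50
f 38 50 48
f 50 39 49
f 48 49 37
f 50 49 48
f 38 48 55
f 48 37 54
f 55 54 41
f 48 54 55
f 38 55 60
f 55 41 61
f 60 61 43
f 55 61 60
f 38 60 64
f 60 43 67
f 64 67 44
f 60 67 64
f 39 65 53
f 65 44 66
f 53 66 40
f 65 66 53
f 37 49 73
f 49 39 74
f 73 74 46
f 49 74 73
f 41 54 70
f 54 37 69
f 70 69 45
f 54 69 70
f 43 61 62
f 61 41 58
f 62 58 42
f 61 58 62
f 44 67 63
f 67 43 59
f 63 59 36
f 67 59 63
f 78 80 77
f 81 78 77
f 77 80 79
f 79 81 77
f 78 84 80
f 82 78 81
f 82 84 78
f 80 84 79
f 83 81 79
f 79 84 83
f 83 82 81
f 84 82 83
f 86 85 88
f 86 88 87
f 88 85 89
f 88 89 87
f 89 85 90
f 89 90 87
f 90 85 91
f 90 91 87
f 91 85 92
f 91 92 87
f 92 85 93
f 92 93 87
f 93 85 94
f 93 94 87
f 94 85 95
f 94 95 87
f 95 85 96
f 95 96 87
f 96 85 97
f 96 97 87
f 97 85 98
f 97 98 87
f 98 85 99
f 98 99 87
f 99 85 86
f 99 86 87



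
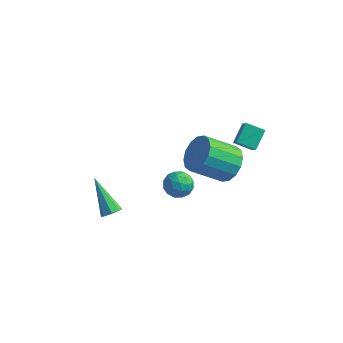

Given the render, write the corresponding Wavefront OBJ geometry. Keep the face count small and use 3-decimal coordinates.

v 1.678 2.851 0.516
v 2.357 2.08 0.683
v 1.04 1.178 1.871
v 0.362 1.949 1.704
v 2.458 2.441 1.069
v 1.141 1.539 2.257
v 2.351 2.912 1.307
v 1.034 2.01 2.495
v 2.063 3.366 1.333
v 0.746 2.464 2.522
v 1.672 3.683 1.14
v 0.356 2.781 2.329
v 1.283 3.776 0.78
v -0.034 2.874 1.969
v 1 3.622 0.349
v -0.317 2.72 1.537
v 0.899 3.261 -0.037
v -0.418 2.359 1.151
v 1.006 2.79 -0.275
v -0.311 1.888 0.913
v 1.294 2.336 -0.302
v -0.023 1.434 0.887
v 1.684 2.019 -0.109
v 0.368 1.117 1.08
v 2.074 1.926 0.251
v 0.757 1.024 1.44
v 2.153 2.115 3.22
v 2.535 1.635 3.905
v 2.205 3.069 3.859
v 2.587 2.59 4.545
v 3.053 2.31 2.855
v 3.435 1.831 3.541
v 3.105 3.265 3.495
v 3.487 2.785 4.18
v -0.912 3.41 -3.333
v -0.509 3.505 -2.625
v -1.671 2.475 -2.775
v -1.268 2.57 -2.067
v -1.761 3.165 -2.342
v -1.292 3.743 -2.687
v -0.888 2.237 -2.713
v -0.419 2.815 -3.058
v -0.495 2.78 -2.242
v -1.034 3.354 -2.013
v -1.146 2.626 -3.387
v -1.685 3.2 -3.158
v -0.644 3.54 -3.028
v -1.536 2.44 -2.372
v -1.825 2.79 -2.534
v -1.589 2.846 -2.118
v -1.104 3.68 -3.064
v -0.867 3.736 -2.648
v -1.603 3.536 -2.482
v -1.313 2.244 -2.752
v -1.076 2.3 -2.336
v -0.591 3.134 -3.282
v -0.355 3.19 -2.866
v -0.577 2.444 -2.918
v -0.399 3.17 -2.386
v -0.845 2.62 -2.059
v -0.622 2.424 -2.438
v -0.346 2.764 -2.641
v -0.716 3.507 -2.252
v -1.162 2.957 -1.924
v -1.451 3.307 -2.086
v -1.176 3.647 -2.288
v -0.707 3.081 -2.027
v -1.018 3.023 -3.476
v -1.464 2.473 -3.148
v -1.004 2.333 -3.112
v -0.729 2.673 -3.314
v -1.335 3.36 -3.341
v -1.781 2.81 -3.014
v -1.834 3.216 -2.759
v -1.558 3.556 -2.962
v -1.473 2.899 -3.373
v -3.219 -0.164 -2.901
v -2.806 -0.133 -2.524
v -4.581 0.724 -1.479
v -2.832 0.218 -2.769
v -3.085 0.345 -3.091
v -3.417 0.173 -3.301
v -3.633 -0.196 -3.277
v -3.606 -0.547 -3.033
v -3.353 -0.674 -2.711
v -3.022 -0.502 -2.5
f 2 1 5
f 2 5 3
f 3 5 6
f 3 6 4
f 5 1 7
f 5 7 6
f 6 7 8
f 6 8 4
f 7 1 9
f 7 9 8
f 8 9 10
f 8 10 4
f 9 1 11
f 9 11 10
f 10 11 12
f 10 12 4
f 11 1 13
f 11 13 12
f 12 13 14
f 12 14 4
f 13 1 15
f 13 15 14
f 14 15 16
f 14 16 4
f 15 1 17
f 15 17 16
f 16 17 18
f 16 18 4
f 17 1 19
f 17 19 18
f 18 19 20
f 18 20 4
f 19 1 21
f 19 21 20
f 20 21 22
f 20 22 4
f 21 1 23
f 21 23 22
f 22 23 24
f 22 24 4
f 23 1 25
f 23 25 24
f 24 25 26
f 24 26 4
f 25 1 2
f 25 2 26
f 26 2 3
f 26 3 4
f 28 30 27
f 31 28 27
f 27 30 29
f 29 31 27
f 28 34 30
f 32 28 31
f 32 34 28
f 30 34 29
f 33 31 29
f 29 34 33
f 33 32 31
f 34 32 33
f 35 72 51
f 72 46 75
f 51 75 40
f 72 75 51
f 35 51 47
f 51 40 52
f 47 52 36
f 51 52 47
f 35 47 56
f 47 36 57
f 56 57 42
f 47 57 56
f 35 56 68
f 56 42 71
f 68 71 45
f 56 71 68
f 35 68 72
f 68 45 76
f 72 76 46
f 68 76 72
f 36 52 63
f 52 40 66
f 63 66 44
f 52 66 63
f 40 75 53
f 75 46 74
f 53 74 39
f 75 74 53
f 46 76 73
f 76 45 69
f 73 69 37
f 76 69 73
f 45 71 70
f 71 42 58
f 70 58 41
f 71 58 70
f 42 57 62
f 57 36 59
f 62 59 43
f 57 59 62
f 38 64 50
f 64 44 65
f 50 65 39
f 64 65 50
f 38 50 48
f 50 39 49
f 48 49 37
f 50 49 48
f 38 48 55
f 48 37 54
f 55 54 41
f 48 54 55
f 38 55 60
f 55 41 61
f 60 61 43
f 55 61 60
f 38 60 64
f 60 43 67
f 64 67 44
f 60 67 64
f 39 65 53
f 65 44 66
f 53 66 40
f 65 66 53
f 37 49 73
f 49 39 74
f 73 74 46
f 49 74 73
f 41 54 70
f 54 37 69
f 70 69 45
f 54 69 70
f 43 61 62
f 61 41 58
f 62 58 42
f 61 58 62
f 44 67 63
f 67 43 59
f 63 59 36
f 67 59 63
f 78 77 80
f 78 80 79
f 80 77 81
f 80 81 79
f 81 77 82
f 81 82 79
f 82 77 83
f 82 83 79
f 83 77 84
f 83 84 79
f 84 77 85
f 84 85 79
f 85 77 86
f 85 86 79
f 86 77 78
f 86 78 79



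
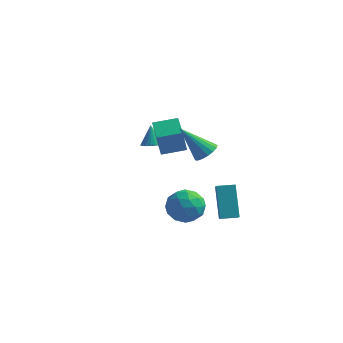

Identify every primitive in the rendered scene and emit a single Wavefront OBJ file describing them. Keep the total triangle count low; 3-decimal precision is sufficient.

v 1.962 -1.406 -4.058
v 1.347 -0.452 -2.472
v 1.621 -0.739 -4.591
v 1.005 0.215 -3.006
v 2.775 -0.955 -4.014
v 2.159 -0.001 -2.429
v 2.433 -0.288 -4.548
v 1.818 0.666 -2.962
v -2.38 0.303 -0.857
v -1.868 0.053 -0.641
v -2.66 0.677 0.237
v -1.793 0.272 -0.697
v -1.807 0.496 -0.777
v -1.909 0.69 -0.869
v -2.082 0.826 -0.96
v -2.301 0.882 -1.034
v -2.532 0.85 -1.082
v -2.74 0.734 -1.096
v -2.893 0.554 -1.073
v -2.968 0.335 -1.018
v -2.954 0.111 -0.938
v -2.852 -0.084 -0.846
v -2.678 -0.219 -0.755
v -2.459 -0.275 -0.68
v -2.229 -0.243 -0.632
v -2.021 -0.128 -0.619
v 1.208 -2.971 -1.826
v 1.97 -3.487 -1.411
v 0.51 -4.373 -2.289
v 1.272 -4.889 -1.874
v 0.618 -4.395 -1.285
v 1.049 -3.528 -0.999
v 1.431 -4.332 -2.701
v 1.862 -3.465 -2.415
v 2.108 -4.328 -1.952
v 1.606 -4.367 -1.077
v 0.874 -3.493 -2.623
v 0.372 -3.532 -1.748
v 1.65 -3.106 -1.578
v 0.83 -4.754 -2.122
v 0.446 -4.464 -1.776
v 0.894 -4.767 -1.532
v 1.109 -3.13 -1.336
v 1.557 -3.433 -1.092
v 0.763 -3.967 -1.018
v 0.923 -4.427 -2.608
v 1.371 -4.73 -2.364
v 1.586 -3.093 -2.168
v 2.034 -3.396 -1.924
v 1.717 -3.893 -2.682
v 2.179 -3.903 -1.652
v 1.769 -4.728 -1.924
v 1.862 -4.4 -2.41
v 2.115 -3.891 -2.242
v 1.884 -3.926 -1.138
v 1.474 -4.751 -1.41
v 1.09 -4.46 -1.064
v 1.343 -3.951 -0.896
v 1.965 -4.421 -1.456
v 1.006 -3.109 -2.29
v 0.596 -3.934 -2.562
v 1.137 -3.909 -2.804
v 1.39 -3.4 -2.636
v 0.711 -3.132 -1.776
v 0.301 -3.957 -2.048
v 0.365 -3.969 -1.458
v 0.618 -3.46 -1.29
v 0.515 -3.439 -2.244
v -1.25 -1.186 -0.478
v -1.289 -1.598 0.912
v -1.982 -0.105 -0.179
v -2.022 -0.516 1.211
v -0.178 -0.524 -0.251
v -0.218 -0.935 1.139
v -0.911 0.558 0.048
v -0.95 0.146 1.438
v 2.181 -3.73 1.931
v 2.614 -3.432 2.346
v 0.959 -3.99 3.389
v 2.433 -3.191 2.238
v 2.194 -3.073 2.059
v 1.952 -3.105 1.851
v 1.763 -3.281 1.661
v 1.669 -3.56 1.533
v 1.693 -3.878 1.496
v 1.828 -4.162 1.559
v 2.044 -4.347 1.707
v 2.291 -4.39 1.906
v 2.513 -4.283 2.111
v 2.659 -4.049 2.275
v 2.695 -3.742 2.36
f 2 4 1
f 5 2 1
f 1 4 3
f 3 5 1
f 2 8 4
f 6 2 5
f 6 8 2
f 4 8 3
f 7 5 3
f 3 8 7
f 7 6 5
f 8 6 7
f 10 9 12
f 10 12 11
f 12 9 13
f 12 13 11
f 13 9 14
f 13 14 11
f 14 9 15
f 14 15 11
f 15 9 16
f 15 16 11
f 16 9 17
f 16 17 11
f 17 9 18
f 17 18 11
f 18 9 19
f 18 19 11
f 19 9 20
f 19 20 11
f 20 9 21
f 20 21 11
f 21 9 22
f 21 22 11
f 22 9 23
f 22 23 11
f 23 9 24
f 23 24 11
f 24 9 25
f 24 25 11
f 25 9 26
f 25 26 11
f 26 9 10
f 26 10 11
f 27 64 43
f 64 38 67
f 43 67 32
f 64 67 43
f 27 43 39
f 43 32 44
f 39 44 28
f 43 44 39
f 27 39 48
f 39 28 49
f 48 49 34
f 39 49 48
f 27 48 60
f 48 34 63
f 60 63 37
f 48 63 60
f 27 60 64
f 60 37 68
f 64 68 38
f 60 68 64
f 28 44 55
f 44 32 58
f 55 58 36
f 44 58 55
f 32 67 45
f 67 38 66
f 45 66 31
f 67 66 45
f 38 68 65
f 68 37 61
f 65 61 29
f 68 61 65
f 37 63 62
f 63 34 50
f 62 50 33
f 63 50 62
f 34 49 54
f 49 28 51
f 54 51 35
f 49 51 54
f 30 56 42
f 56 36 57
f 42 57 31
f 56 57 42
f 30 42 40
f 42 31 41
f 40 41 29
f 42 41 40
f 30 40 47
f 40 29 46
f 47 46 33
f 40 46 47
f 30 47 52
f 47 33 53
f 52 53 35
f 47 53 52
f 30 52 56
f 52 35 59
f 56 59 36
f 52 59 56
f 31 57 45
f 57 36 58
f 45 58 32
f 57 58 45
f 29 41 65
f 41 31 66
f 65 66 38
f 41 66 65
f 33 46 62
f 46 29 61
f 62 61 37
f 46 61 62
f 35 53 54
f 53 33 50
f 54 50 34
f 53 50 54
f 36 59 55
f 59 35 51
f 55 51 28
f 59 51 55
f 70 72 69
f 73 70 69
f 69 72 71
f 71 73 69
f 70 76 72
f 74 70 73
f 74 76 70
f 72 76 71
f 75 73 71
f 71 76 75
f 75 74 73
f 76 74 75
f 78 77 80
f 78 80 79
f 80 77 81
f 80 81 79
f 81 77 82
f 81 82 79
f 82 77 83
f 82 83 79
f 83 77 84
f 83 84 79
f 84 77 85
f 84 85 79
f 85 77 86
f 85 86 79
f 86 77 87
f 86 87 79
f 87 77 88
f 87 88 79
f 88 77 89
f 88 89 79
f 89 77 90
f 89 90 79
f 90 77 91
f 90 91 79
f 91 77 78
f 91 78 79



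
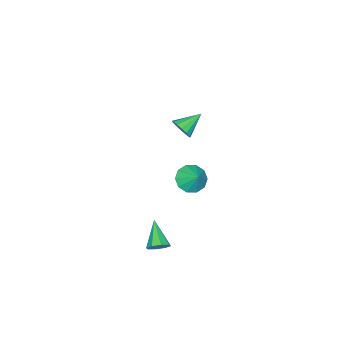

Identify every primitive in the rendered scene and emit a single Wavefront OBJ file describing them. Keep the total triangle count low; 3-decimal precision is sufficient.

v -0.977 -1.535 3.637
v -0.616 -1.229 4.084
v -2.083 -1.145 4.263
v -0.671 -1 3.844
v -0.808 -0.914 3.548
v -0.989 -0.994 3.277
v -1.168 -1.22 3.102
v -1.295 -1.53 3.071
v -1.337 -1.841 3.191
v -1.282 -2.07 3.431
v -1.146 -2.157 3.726
v -0.964 -2.076 3.997
v -0.785 -1.851 4.172
v -0.658 -1.541 4.204
v -3.874 -3.036 -3.146
v -3.187 -2.829 -3.656
v -3.506 -2.304 -2.354
v -3.595 -2.491 -3.779
v -4.11 -2.362 -3.66
v -4.534 -2.49 -3.345
v -4.707 -2.826 -2.954
v -4.56 -3.243 -2.636
v -4.152 -3.581 -2.514
v -3.638 -3.711 -2.633
v -3.213 -3.583 -2.948
v -3.041 -3.246 -3.339
v 1.511 -1.031 -3.514
v 1.98 -1.084 -3.112
v 0.609 -1.989 -2.586
v 1.695 -0.718 -3.011
v 1.302 -0.535 -3.204
v 1.031 -0.643 -3.579
v 1.041 -0.977 -3.915
v 1.326 -1.343 -4.016
v 1.719 -1.526 -3.823
v 1.99 -1.418 -3.449
f 2 1 4
f 2 4 3
f 4 1 5
f 4 5 3
f 5 1 6
f 5 6 3
f 6 1 7
f 6 7 3
f 7 1 8
f 7 8 3
f 8 1 9
f 8 9 3
f 9 1 10
f 9 10 3
f 10 1 11
f 10 11 3
f 11 1 12
f 11 12 3
f 12 1 13
f 12 13 3
f 13 1 14
f 13 14 3
f 14 1 2
f 14 2 3
f 16 15 18
f 16 18 17
f 18 15 19
f 18 19 17
f 19 15 20
f 19 20 17
f 20 15 21
f 20 21 17
f 21 15 22
f 21 22 17
f 22 15 23
f 22 23 17
f 23 15 24
f 23 24 17
f 24 15 25
f 24 25 17
f 25 15 26
f 25 26 17
f 26 15 16
f 26 16 17
f 28 27 30
f 28 30 29
f 30 27 31
f 30 31 29
f 31 27 32
f 31 32 29
f 32 27 33
f 32 33 29
f 33 27 34
f 33 34 29
f 34 27 35
f 34 35 29
f 35 27 36
f 35 36 29
f 36 27 28
f 36 28 29



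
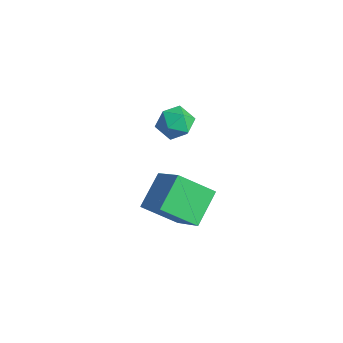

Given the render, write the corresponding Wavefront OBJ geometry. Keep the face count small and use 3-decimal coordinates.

v 3.95 -3.002 3.356
v 3.296 -1.701 4.327
v 2.345 -2.885 2.118
v 1.691 -1.584 3.089
v 4.829 -1.796 2.331
v 4.175 -0.495 3.302
v 3.224 -1.679 1.093
v 2.57 -0.378 2.064
v -1.552 1.658 3.42
v -0.805 1.945 2.955
v -1.475 0.335 2.725
v -0.728 0.622 2.26
v -0.676 0.469 3.171
v -0.723 1.287 3.601
v -1.557 0.993 2.079
v -1.604 1.811 2.509
v -0.808 1.534 2.127
v -0.264 1.211 2.802
v -2.016 1.069 2.878
v -1.472 0.746 3.553
f 2 4 1
f 5 2 1
f 1 4 3
f 3 5 1
f 2 8 4
f 6 2 5
f 6 8 2
f 4 8 3
f 7 5 3
f 3 8 7
f 7 6 5
f 8 6 7
f 9 20 14
f 9 14 10
f 9 10 16
f 9 16 19
f 9 19 20
f 10 14 18
f 14 20 13
f 20 19 11
f 19 16 15
f 16 10 17
f 12 18 13
f 12 13 11
f 12 11 15
f 12 15 17
f 12 17 18
f 13 18 14
f 11 13 20
f 15 11 19
f 17 15 16
f 18 17 10



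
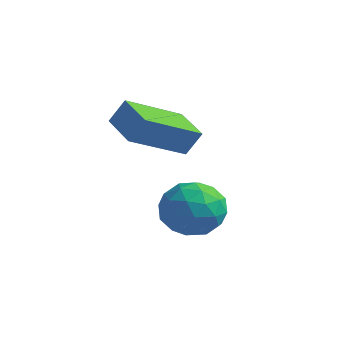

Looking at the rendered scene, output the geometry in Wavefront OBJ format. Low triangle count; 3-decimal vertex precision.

v -2.063 -0.236 1.236
v -2.357 -2.126 2.104
v -3.303 0.133 1.62
v -3.597 -1.756 2.488
v -1.723 0.076 2.032
v -2.017 -1.813 2.9
v -2.963 0.446 2.416
v -3.257 -1.444 3.284
v -1.483 -0.176 -0.038
v -0.952 -0.132 -0.92
v -1.088 -1.788 0.12
v -0.557 -1.744 -0.762
v -0.212 -1.249 0.073
v -0.455 -0.252 -0.025
v -1.585 -1.668 -0.775
v -1.828 -0.671 -0.873
v -1.014 -1.054 -1.375
v -0.166 -0.795 -0.851
v -1.874 -1.125 0.051
v -1.026 -0.866 0.575
v -1.252 -0.012 -0.493
v -0.788 -1.908 -0.307
v -0.585 -1.616 0.183
v -0.273 -1.591 -0.335
v -0.96 -0.083 0.033
v -0.648 -0.057 -0.485
v -0.213 -0.714 0.098
v -1.392 -1.863 -0.315
v -1.08 -1.837 -0.833
v -1.767 -0.329 -0.465
v -1.455 -0.304 -0.983
v -1.827 -1.206 -0.898
v -0.976 -0.529 -1.279
v -0.745 -1.476 -1.186
v -1.349 -1.431 -1.194
v -1.492 -0.846 -1.251
v -0.478 -0.376 -0.971
v -0.246 -1.324 -0.878
v -0.043 -1.033 -0.387
v -0.186 -0.447 -0.445
v -0.515 -0.918 -1.239
v -1.794 -0.596 0.078
v -1.562 -1.544 0.171
v -1.854 -1.473 -0.355
v -1.997 -0.887 -0.413
v -1.295 -0.444 0.386
v -1.064 -1.391 0.479
v -0.548 -1.074 0.451
v -0.691 -0.489 0.394
v -1.525 -1.002 0.439
f 2 4 1
f 5 2 1
f 1 4 3
f 3 5 1
f 2 8 4
f 6 2 5
f 6 8 2
f 4 8 3
f 7 5 3
f 3 8 7
f 7 6 5
f 8 6 7
f 9 46 25
f 46 20 49
f 25 49 14
f 46 49 25
f 9 25 21
f 25 14 26
f 21 26 10
f 25 26 21
f 9 21 30
f 21 10 31
f 30 31 16
f 21 31 30
f 9 30 42
f 30 16 45
f 42 45 19
f 30 45 42
f 9 42 46
f 42 19 50
f 46 50 20
f 42 50 46
f 10 26 37
f 26 14 40
f 37 40 18
f 26 40 37
f 14 49 27
f 49 20 48
f 27 48 13
f 49 48 27
f 20 50 47
f 50 19 43
f 47 43 11
f 50 43 47
f 19 45 44
f 45 16 32
f 44 32 15
f 45 32 44
f 16 31 36
f 31 10 33
f 36 33 17
f 31 33 36
f 12 38 24
f 38 18 39
f 24 39 13
f 38 39 24
f 12 24 22
f 24 13 23
f 22 23 11
f 24 23 22
f 12 22 29
f 22 11 28
f 29 28 15
f 22 28 29
f 12 29 34
f 29 15 35
f 34 35 17
f 29 35 34
f 12 34 38
f 34 17 41
f 38 41 18
f 34 41 38
f 13 39 27
f 39 18 40
f 27 40 14
f 39 40 27
f 11 23 47
f 23 13 48
f 47 48 20
f 23 48 47
f 15 28 44
f 28 11 43
f 44 43 19
f 28 43 44
f 17 35 36
f 35 15 32
f 36 32 16
f 35 32 36
f 18 41 37
f 41 17 33
f 37 33 10
f 41 33 37



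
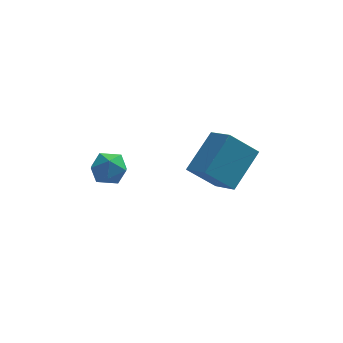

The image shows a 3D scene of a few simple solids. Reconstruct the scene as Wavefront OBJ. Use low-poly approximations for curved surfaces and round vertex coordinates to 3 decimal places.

v 4.257 -1.299 -0.272
v 3.038 -1.412 0.879
v 3.541 -0.179 -0.921
v 2.322 -0.292 0.229
v 5.318 0.112 0.991
v 4.099 -0.001 2.141
v 4.602 1.232 0.341
v 3.383 1.119 1.492
v -0.757 -0.711 1.317
v -0.097 -1.203 1.027
v -1.503 -1.877 1.593
v -0.843 -2.369 1.303
v -0.759 -1.92 2.047
v -0.298 -1.199 1.876
v -1.302 -1.881 0.744
v -0.841 -1.16 0.573
v -0.434 -1.925 0.673
v -0.098 -1.95 1.478
v -1.502 -1.13 1.142
v -1.166 -1.155 1.947
f 2 4 1
f 5 2 1
f 1 4 3
f 3 5 1
f 2 8 4
f 6 2 5
f 6 8 2
f 4 8 3
f 7 5 3
f 3 8 7
f 7 6 5
f 8 6 7
f 9 20 14
f 9 14 10
f 9 10 16
f 9 16 19
f 9 19 20
f 10 14 18
f 14 20 13
f 20 19 11
f 19 16 15
f 16 10 17
f 12 18 13
f 12 13 11
f 12 11 15
f 12 15 17
f 12 17 18
f 13 18 14
f 11 13 20
f 15 11 19
f 17 15 16
f 18 17 10



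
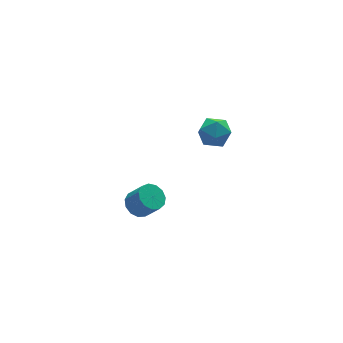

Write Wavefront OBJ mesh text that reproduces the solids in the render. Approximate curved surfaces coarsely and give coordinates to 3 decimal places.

v 0.605 -0.814 2.846
v 1.052 -0.704 3.499
v 1.108 -1.996 2.701
v 1.555 -1.886 3.354
v 0.763 -1.962 3.42
v 0.451 -1.231 3.51
v 1.709 -1.469 2.69
v 1.397 -0.738 2.78
v 1.734 -1.108 3.403
v 1.149 -1.413 3.854
v 1.011 -1.287 2.346
v 0.426 -1.592 2.797
v -1.449 0.716 -2.751
v -0.828 0.966 -2.871
v -0.43 0.414 -1.969
v -1.051 0.164 -1.849
v -1.003 1.217 -2.641
v -0.605 0.665 -1.739
v -1.319 1.309 -2.445
v -0.921 0.757 -1.543
v -1.676 1.213 -2.346
v -1.279 0.66 -1.444
v -1.962 0.959 -2.376
v -1.564 0.406 -1.474
v -2.084 0.628 -2.525
v -1.686 0.075 -1.623
v -2.005 0.325 -2.746
v -1.607 -0.228 -1.844
v -1.749 0.146 -2.968
v -1.351 -0.407 -2.066
v -1.398 0.148 -3.121
v -1 -0.404 -2.22
v -1.063 0.331 -3.157
v -0.665 -0.222 -2.255
v -0.85 0.636 -3.064
v -0.453 0.083 -2.162
f 1 12 6
f 1 6 2
f 1 2 8
f 1 8 11
f 1 11 12
f 2 6 10
f 6 12 5
f 12 11 3
f 11 8 7
f 8 2 9
f 4 10 5
f 4 5 3
f 4 3 7
f 4 7 9
f 4 9 10
f 5 10 6
f 3 5 12
f 7 3 11
f 9 7 8
f 10 9 2
f 14 13 17
f 14 17 15
f 15 17 18
f 15 18 16
f 17 13 19
f 17 19 18
f 18 19 20
f 18 20 16
f 19 13 21
f 19 21 20
f 20 21 22
f 20 22 16
f 21 13 23
f 21 23 22
f 22 23 24
f 22 24 16
f 23 13 25
f 23 25 24
f 24 25 26
f 24 26 16
f 25 13 27
f 25 27 26
f 26 27 28
f 26 28 16
f 27 13 29
f 27 29 28
f 28 29 30
f 28 30 16
f 29 13 31
f 29 31 30
f 30 31 32
f 30 32 16
f 31 13 33
f 31 33 32
f 32 33 34
f 32 34 16
f 33 13 35
f 33 35 34
f 34 35 36
f 34 36 16
f 35 13 14
f 35 14 36
f 36 14 15
f 36 15 16



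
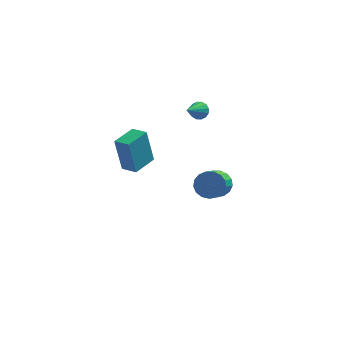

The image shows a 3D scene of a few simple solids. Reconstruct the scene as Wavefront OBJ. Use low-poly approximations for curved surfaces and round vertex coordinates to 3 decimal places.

v 1.832 3.991 1.965
v 2.16 4.086 2.358
v 1.328 3.049 2.615
v 1.943 4.238 2.409
v 1.697 4.323 2.342
v 1.487 4.319 2.174
v 1.369 4.228 1.95
v 1.376 4.073 1.73
v 1.504 3.896 1.573
v 1.721 3.744 1.521
v 1.967 3.659 1.589
v 2.177 3.662 1.757
v 2.295 3.754 1.981
v 2.288 3.909 2.201
v 2.67 4.327 -3.547
v 3.389 4.435 -3.239
v 3.169 3.001 -2.225
v 2.45 2.893 -2.533
v 3.162 4.632 -3.01
v 2.942 3.198 -1.995
v 2.822 4.759 -2.903
v 2.602 3.325 -1.889
v 2.447 4.787 -2.945
v 2.227 3.353 -1.931
v 2.123 4.71 -3.124
v 1.904 3.276 -2.11
v 1.925 4.545 -3.4
v 1.705 3.111 -2.386
v 1.897 4.33 -3.71
v 1.677 2.896 -2.696
v 2.046 4.114 -3.983
v 1.826 2.68 -2.969
v 2.338 3.947 -4.155
v 2.119 2.514 -3.141
v 2.706 3.868 -4.189
v 2.487 2.434 -3.175
v 3.066 3.893 -4.075
v 2.846 2.459 -3.061
v 3.335 4.018 -3.84
v 3.115 2.584 -2.826
v 3.452 4.213 -3.539
v 3.232 2.779 -2.524
v -1.132 -1.264 1.561
v -1.461 -1.209 3.35
v -0.465 -0.164 1.65
v -0.794 -0.109 3.439
v -0.446 -1.691 1.701
v -0.775 -1.636 3.49
v 0.221 -0.591 1.79
v -0.108 -0.536 3.579
f 2 1 4
f 2 4 3
f 4 1 5
f 4 5 3
f 5 1 6
f 5 6 3
f 6 1 7
f 6 7 3
f 7 1 8
f 7 8 3
f 8 1 9
f 8 9 3
f 9 1 10
f 9 10 3
f 10 1 11
f 10 11 3
f 11 1 12
f 11 12 3
f 12 1 13
f 12 13 3
f 13 1 14
f 13 14 3
f 14 1 2
f 14 2 3
f 16 15 19
f 16 19 17
f 17 19 20
f 17 20 18
f 19 15 21
f 19 21 20
f 20 21 22
f 20 22 18
f 21 15 23
f 21 23 22
f 22 23 24
f 22 24 18
f 23 15 25
f 23 25 24
f 24 25 26
f 24 26 18
f 25 15 27
f 25 27 26
f 26 27 28
f 26 28 18
f 27 15 29
f 27 29 28
f 28 29 30
f 28 30 18
f 29 15 31
f 29 31 30
f 30 31 32
f 30 32 18
f 31 15 33
f 31 33 32
f 32 33 34
f 32 34 18
f 33 15 35
f 33 35 34
f 34 35 36
f 34 36 18
f 35 15 37
f 35 37 36
f 36 37 38
f 36 38 18
f 37 15 39
f 37 39 38
f 38 39 40
f 38 40 18
f 39 15 41
f 39 41 40
f 40 41 42
f 40 42 18
f 41 15 16
f 41 16 42
f 42 16 17
f 42 17 18
f 44 46 43
f 47 44 43
f 43 46 45
f 45 47 43
f 44 50 46
f 48 44 47
f 48 50 44
f 46 50 45
f 49 47 45
f 45 50 49
f 49 48 47
f 50 48 49



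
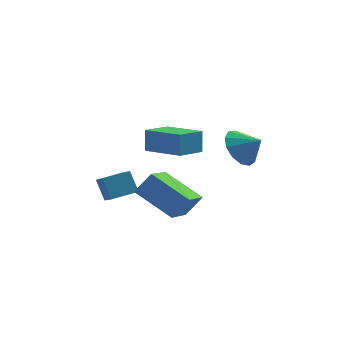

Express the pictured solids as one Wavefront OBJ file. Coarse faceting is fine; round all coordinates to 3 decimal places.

v -3.598 -0.602 -1.555
v -4.016 -0.114 -0.494
v -3.96 0.251 -2.09
v -4.377 0.739 -1.029
v -2.403 0.021 -1.371
v -2.82 0.509 -0.31
v -2.764 0.874 -1.906
v -3.182 1.362 -0.845
v 2.14 -2.683 2.836
v 2.53 -3.223 2.037
v 3.02 -3.037 3.504
v 2.768 -2.688 2.007
v 2.807 -2.152 2.24
v 2.634 -1.784 2.662
v 2.304 -1.702 3.14
v 1.922 -1.931 3.521
v 1.61 -2.399 3.684
v 1.466 -2.957 3.578
v 1.536 -3.428 3.237
v 1.798 -3.663 2.768
v 2.168 -3.586 2.321
v -0.508 -0.935 1.445
v -0.515 -0.631 2.595
v -2.12 0.364 1.092
v -2.127 0.668 2.243
v 0.447 0.172 1.157
v 0.44 0.476 2.308
v -1.165 1.471 0.805
v -1.172 1.775 1.955
v -0.229 -2.205 -1.597
v -0.764 -3.884 -0.861
v -1.897 -1.217 -0.557
v -2.433 -2.897 0.179
v 0.513 -2.003 -0.599
v -0.023 -3.683 0.137
v -1.156 -1.016 0.441
v -1.691 -2.695 1.177
f 2 4 1
f 5 2 1
f 1 4 3
f 3 5 1
f 2 8 4
f 6 2 5
f 6 8 2
f 4 8 3
f 7 5 3
f 3 8 7
f 7 6 5
f 8 6 7
f 10 9 12
f 10 12 11
f 12 9 13
f 12 13 11
f 13 9 14
f 13 14 11
f 14 9 15
f 14 15 11
f 15 9 16
f 15 16 11
f 16 9 17
f 16 17 11
f 17 9 18
f 17 18 11
f 18 9 19
f 18 19 11
f 19 9 20
f 19 20 11
f 20 9 21
f 20 21 11
f 21 9 10
f 21 10 11
f 23 25 22
f 26 23 22
f 22 25 24
f 24 26 22
f 23 29 25
f 27 23 26
f 27 29 23
f 25 29 24
f 28 26 24
f 24 29 28
f 28 27 26
f 29 27 28
f 31 33 30
f 34 31 30
f 30 33 32
f 32 34 30
f 31 37 33
f 35 31 34
f 35 37 31
f 33 37 32
f 36 34 32
f 32 37 36
f 36 35 34
f 37 35 36



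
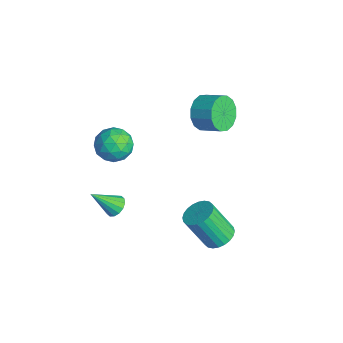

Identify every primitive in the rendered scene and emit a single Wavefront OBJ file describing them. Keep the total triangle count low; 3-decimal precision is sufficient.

v -0.411 -3.294 -2.134
v 0.172 -3.543 -2.278
v -0.609 -4.506 -0.846
v 0.233 -3.306 -2.047
v 0.122 -3.067 -1.839
v -0.133 -2.888 -1.71
v -0.462 -2.818 -1.695
v -0.777 -2.876 -1.798
v -0.994 -3.046 -1.991
v -1.055 -3.282 -2.222
v -0.943 -3.522 -2.43
v -0.688 -3.7 -2.559
v -0.36 -3.77 -2.574
v -0.045 -3.713 -2.471
v 3.344 0.812 -2.121
v 4.177 0.786 -1.912
v 3.69 -0.158 -0.089
v 2.856 -0.132 -0.299
v 4.086 1.083 -1.783
v 3.599 0.138 0.04
v 3.883 1.338 -1.705
v 3.395 0.393 0.118
v 3.597 1.513 -1.691
v 3.109 0.568 0.132
v 3.272 1.581 -1.742
v 2.785 0.636 0.081
v 2.959 1.532 -1.851
v 2.471 0.588 -0.028
v 2.704 1.374 -2.001
v 2.216 0.429 -0.179
v 2.546 1.13 -2.17
v 2.059 0.186 -0.347
v 2.51 0.838 -2.331
v 2.023 -0.106 -0.508
v 2.601 0.542 -2.46
v 2.114 -0.403 -0.637
v 2.805 0.287 -2.538
v 2.317 -0.658 -0.715
v 3.091 0.112 -2.552
v 2.603 -0.833 -0.729
v 3.415 0.044 -2.501
v 2.928 -0.901 -0.678
v 3.729 0.092 -2.392
v 3.241 -0.852 -0.569
v 3.984 0.251 -2.241
v 3.496 -0.694 -0.419
v 4.141 0.494 -2.073
v 3.654 -0.45 -0.25
v -2.579 2.066 1.779
v -1.834 1.628 1.166
v -0.936 2.395 1.708
v -1.681 2.834 2.321
v -2.023 2.054 0.876
v -1.125 2.821 1.418
v -2.362 2.483 0.829
v -1.464 3.251 1.371
v -2.758 2.801 1.036
v -1.86 3.568 1.578
v -3.107 2.922 1.442
v -2.209 3.689 1.984
v -3.314 2.813 1.939
v -2.416 3.581 2.481
v -3.324 2.505 2.392
v -2.426 3.272 2.934
v -3.135 2.079 2.682
v -2.237 2.846 3.224
v -2.796 1.649 2.729
v -1.898 2.417 3.271
v -2.4 1.332 2.522
v -1.502 2.099 3.064
v -2.051 1.211 2.116
v -1.153 1.978 2.658
v -1.844 1.319 1.619
v -0.946 2.087 2.161
v -0.53 -3.245 4.415
v 0.353 -2.734 4.421
v 0.047 -4.226 3.219
v 0.93 -3.715 3.225
v 0.675 -4.302 4.02
v 0.318 -3.696 4.758
v 0.082 -3.264 2.882
v -0.275 -2.658 3.62
v 0.731 -2.746 3.473
v 1.097 -3.387 4.177
v -0.697 -3.573 3.463
v -0.331 -4.214 4.167
v -0.139 -2.903 4.523
v 0.539 -4.057 3.117
v 0.389 -4.402 3.584
v 0.908 -4.101 3.588
v -0.159 -3.469 4.721
v 0.36 -3.168 4.725
v 0.549 -4.09 4.489
v 0.04 -3.792 2.915
v 0.559 -3.491 2.919
v -0.508 -2.859 4.052
v 0.011 -2.558 4.056
v -0.149 -2.87 3.151
v 0.602 -2.61 3.969
v 0.941 -3.187 3.267
v 0.442 -2.922 3.065
v 0.233 -2.565 3.499
v 0.817 -2.987 4.383
v 1.156 -3.563 3.68
v 1.006 -3.909 4.147
v 0.797 -3.552 4.581
v 1.039 -2.994 3.826
v -0.756 -3.397 3.96
v -0.417 -3.973 3.257
v -0.397 -3.408 3.059
v -0.606 -3.051 3.493
v -0.541 -3.773 4.373
v -0.202 -4.35 3.671
v 0.167 -4.395 4.141
v -0.042 -4.038 4.575
v -0.639 -3.966 3.814
f 2 1 4
f 2 4 3
f 4 1 5
f 4 5 3
f 5 1 6
f 5 6 3
f 6 1 7
f 6 7 3
f 7 1 8
f 7 8 3
f 8 1 9
f 8 9 3
f 9 1 10
f 9 10 3
f 10 1 11
f 10 11 3
f 11 1 12
f 11 12 3
f 12 1 13
f 12 13 3
f 13 1 14
f 13 14 3
f 14 1 2
f 14 2 3
f 16 15 19
f 16 19 17
f 17 19 20
f 17 20 18
f 19 15 21
f 19 21 20
f 20 21 22
f 20 22 18
f 21 15 23
f 21 23 22
f 22 23 24
f 22 24 18
f 23 15 25
f 23 25 24
f 24 25 26
f 24 26 18
f 25 15 27
f 25 27 26
f 26 27 28
f 26 28 18
f 27 15 29
f 27 29 28
f 28 29 30
f 28 30 18
f 29 15 31
f 29 31 30
f 30 31 32
f 30 32 18
f 31 15 33
f 31 33 32
f 32 33 34
f 32 34 18
f 33 15 35
f 33 35 34
f 34 35 36
f 34 36 18
f 35 15 37
f 35 37 36
f 36 37 38
f 36 38 18
f 37 15 39
f 37 39 38
f 38 39 40
f 38 40 18
f 39 15 41
f 39 41 40
f 40 41 42
f 40 42 18
f 41 15 43
f 41 43 42
f 42 43 44
f 42 44 18
f 43 15 45
f 43 45 44
f 44 45 46
f 44 46 18
f 45 15 47
f 45 47 46
f 46 47 48
f 46 48 18
f 47 15 16
f 47 16 48
f 48 16 17
f 48 17 18
f 50 49 53
f 50 53 51
f 51 53 54
f 51 54 52
f 53 49 55
f 53 55 54
f 54 55 56
f 54 56 52
f 55 49 57
f 55 57 56
f 56 57 58
f 56 58 52
f 57 49 59
f 57 59 58
f 58 59 60
f 58 60 52
f 59 49 61
f 59 61 60
f 60 61 62
f 60 62 52
f 61 49 63
f 61 63 62
f 62 63 64
f 62 64 52
f 63 49 65
f 63 65 64
f 64 65 66
f 64 66 52
f 65 49 67
f 65 67 66
f 66 67 68
f 66 68 52
f 67 49 69
f 67 69 68
f 68 69 70
f 68 70 52
f 69 49 71
f 69 71 70
f 70 71 72
f 70 72 52
f 71 49 73
f 71 73 72
f 72 73 74
f 72 74 52
f 73 49 50
f 73 50 74
f 74 50 51
f 74 51 52
f 75 112 91
f 112 86 115
f 91 115 80
f 112 115 91
f 75 91 87
f 91 80 92
f 87 92 76
f 91 92 87
f 75 87 96
f 87 76 97
f 96 97 82
f 87 97 96
f 75 96 108
f 96 82 111
f 108 111 85
f 96 111 108
f 75 108 112
f 108 85 116
f 112 116 86
f 108 116 112
f 76 92 103
f 92 80 106
f 103 106 84
f 92 106 103
f 80 115 93
f 115 86 114
f 93 114 79
f 115 114 93
f 86 116 113
f 116 85 109
f 113 109 77
f 116 109 113
f 85 111 110
f 111 82 98
f 110 98 81
f 111 98 110
f 82 97 102
f 97 76 99
f 102 99 83
f 97 99 102
f 78 104 90
f 104 84 105
f 90 105 79
f 104 105 90
f 78 90 88
f 90 79 89
f 88 89 77
f 90 89 88
f 78 88 95
f 88 77 94
f 95 94 81
f 88 94 95
f 78 95 100
f 95 81 101
f 100 101 83
f 95 101 100
f 78 100 104
f 100 83 107
f 104 107 84
f 100 107 104
f 79 105 93
f 105 84 106
f 93 106 80
f 105 106 93
f 77 89 113
f 89 79 114
f 113 114 86
f 89 114 113
f 81 94 110
f 94 77 109
f 110 109 85
f 94 109 110
f 83 101 102
f 101 81 98
f 102 98 82
f 101 98 102
f 84 107 103
f 107 83 99
f 103 99 76
f 107 99 103



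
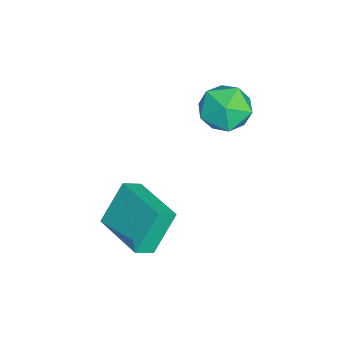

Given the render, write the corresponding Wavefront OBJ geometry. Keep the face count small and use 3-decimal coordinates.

v -1.298 2.304 1.644
v -0.373 1.826 2.124
v -2.387 1.394 2.836
v -1.462 0.916 3.316
v -1.659 2.038 3.443
v -0.985 2.601 2.706
v -1.775 0.619 2.254
v -1.101 1.182 1.517
v -0.668 0.785 2.501
v -0.596 1.662 3.236
v -2.164 1.558 1.724
v -2.092 2.435 2.459
v 0.673 -1.188 -0.257
v 1.158 -1.773 0.225
v 2.319 0.254 -0.163
v 2.804 -0.331 0.319
v 1.396 -1.909 -1.859
v 1.881 -2.494 -1.377
v 3.042 -0.467 -1.765
v 3.527 -1.052 -1.283
f 1 12 6
f 1 6 2
f 1 2 8
f 1 8 11
f 1 11 12
f 2 6 10
f 6 12 5
f 12 11 3
f 11 8 7
f 8 2 9
f 4 10 5
f 4 5 3
f 4 3 7
f 4 7 9
f 4 9 10
f 5 10 6
f 3 5 12
f 7 3 11
f 9 7 8
f 10 9 2
f 14 16 13
f 17 14 13
f 13 16 15
f 15 17 13
f 14 20 16
f 18 14 17
f 18 20 14
f 16 20 15
f 19 17 15
f 15 20 19
f 19 18 17
f 20 18 19



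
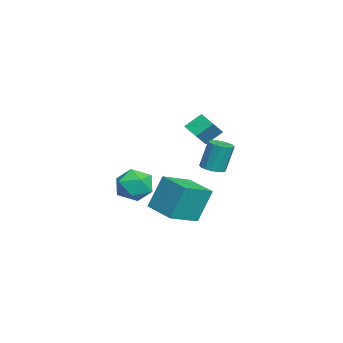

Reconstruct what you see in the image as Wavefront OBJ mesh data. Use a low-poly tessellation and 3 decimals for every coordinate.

v -3.157 0.928 -2.397
v -3.94 0.349 -2.003
v -3.404 1.763 -1.662
v -4.187 1.184 -1.268
v -2.413 0.456 -1.612
v -3.196 -0.123 -1.218
v -2.66 1.291 -0.877
v -3.443 0.712 -0.483
v 0.665 -1.608 -3.123
v 1.328 -1.554 -3.937
v 0.432 -3.266 -3.423
v 1.095 -3.212 -4.237
v 1.458 -3.107 -3.256
v 1.602 -2.082 -3.071
v 0.158 -2.738 -4.289
v 0.302 -1.713 -4.104
v 1.015 -2.252 -4.658
v 1.818 -2.481 -4.019
v -0.058 -2.339 -3.341
v 0.745 -2.568 -2.702
v 2.404 -1.736 -4.456
v 2.165 -1.05 -2.646
v 1.325 -0.489 -5.071
v 1.086 0.197 -3.261
v 3.754 -0.677 -4.679
v 3.515 0.009 -2.869
v 2.675 0.57 -5.294
v 2.436 1.256 -3.484
v -2.151 1.255 -3.655
v -1.556 1.538 -3.695
v -1.654 1.968 -2.105
v -2.249 1.685 -2.065
v -1.778 1.785 -3.776
v -1.875 2.216 -2.186
v -2.099 1.891 -3.824
v -2.196 2.321 -2.234
v -2.435 1.826 -3.827
v -2.532 2.256 -2.237
v -2.694 1.608 -3.784
v -2.791 2.038 -2.194
v -2.808 1.295 -3.706
v -2.905 1.726 -2.116
v -2.746 0.972 -3.615
v -2.844 1.402 -2.025
v -2.525 0.724 -3.534
v -2.622 1.155 -1.944
v -2.204 0.619 -3.486
v -2.301 1.049 -1.896
v -1.868 0.684 -3.483
v -1.965 1.114 -1.893
v -1.609 0.902 -3.526
v -1.706 1.332 -1.936
v -1.495 1.214 -3.604
v -1.592 1.645 -2.014
f 2 4 1
f 5 2 1
f 1 4 3
f 3 5 1
f 2 8 4
f 6 2 5
f 6 8 2
f 4 8 3
f 7 5 3
f 3 8 7
f 7 6 5
f 8 6 7
f 9 20 14
f 9 14 10
f 9 10 16
f 9 16 19
f 9 19 20
f 10 14 18
f 14 20 13
f 20 19 11
f 19 16 15
f 16 10 17
f 12 18 13
f 12 13 11
f 12 11 15
f 12 15 17
f 12 17 18
f 13 18 14
f 11 13 20
f 15 11 19
f 17 15 16
f 18 17 10
f 22 24 21
f 25 22 21
f 21 24 23
f 23 25 21
f 22 28 24
f 26 22 25
f 26 28 22
f 24 28 23
f 27 25 23
f 23 28 27
f 27 26 25
f 28 26 27
f 30 29 33
f 30 33 31
f 31 33 34
f 31 34 32
f 33 29 35
f 33 35 34
f 34 35 36
f 34 36 32
f 35 29 37
f 35 37 36
f 36 37 38
f 36 38 32
f 37 29 39
f 37 39 38
f 38 39 40
f 38 40 32
f 39 29 41
f 39 41 40
f 40 41 42
f 40 42 32
f 41 29 43
f 41 43 42
f 42 43 44
f 42 44 32
f 43 29 45
f 43 45 44
f 44 45 46
f 44 46 32
f 45 29 47
f 45 47 46
f 46 47 48
f 46 48 32
f 47 29 49
f 47 49 48
f 48 49 50
f 48 50 32
f 49 29 51
f 49 51 50
f 50 51 52
f 50 52 32
f 51 29 53
f 51 53 52
f 52 53 54
f 52 54 32
f 53 29 30
f 53 30 54
f 54 30 31
f 54 31 32



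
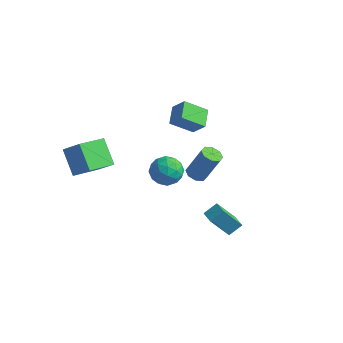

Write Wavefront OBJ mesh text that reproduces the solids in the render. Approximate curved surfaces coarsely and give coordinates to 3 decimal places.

v -4.829 -4.376 0.581
v -3.62 -4.259 1.638
v -4.607 -2.605 0.132
v -3.398 -2.488 1.188
v -3.602 -4.872 -0.768
v -2.393 -4.755 0.288
v -3.38 -3.101 -1.218
v -2.171 -2.984 -0.161
v -0.458 1.869 0.645
v -1.345 0.811 1.585
v -1.114 2.887 1.172
v -2 1.828 2.112
v 0.38 1.952 1.528
v -0.506 0.893 2.468
v -0.275 2.969 2.055
v -1.162 1.911 2.995
v -1.557 3.466 -4.753
v -1.058 3.868 -5.058
v -0.263 4.375 -3.093
v -0.763 3.974 -2.787
v -1.51 4.147 -4.948
v -0.716 4.655 -2.982
v -1.99 4.028 -4.723
v -1.196 4.535 -2.757
v -2.217 3.58 -4.515
v -1.422 4.087 -2.55
v -2.057 3.065 -4.447
v -1.262 3.572 -2.482
v -1.604 2.785 -4.558
v -0.81 3.293 -2.592
v -1.124 2.905 -4.783
v -0.33 3.412 -2.817
v -0.898 3.353 -4.99
v -0.103 3.86 -3.025
v 0.693 -1.072 -1.447
v 1.137 -1.472 -0.569
v -0.797 -0.888 -0.611
v -0.353 -1.288 0.267
v -0.056 -0.333 -0.089
v 0.864 -0.447 -0.606
v -0.524 -1.913 -0.574
v 0.396 -2.027 -1.091
v 0.384 -1.993 -0.03
v 0.673 -1.016 0.27
v -0.333 -1.344 -1.45
v -0.044 -0.367 -1.15
v 1.046 -1.288 -1.082
v -0.706 -1.072 -0.098
v -0.531 -0.51 -0.308
v -0.271 -0.746 0.208
v 0.886 -0.685 -1.103
v 1.146 -0.921 -0.587
v 0.445 -0.251 -0.305
v -0.806 -1.439 -0.593
v -0.546 -1.675 -0.077
v 0.611 -1.614 -1.388
v 0.871 -1.85 -0.872
v -0.105 -2.109 -0.875
v 0.864 -1.83 -0.249
v -0.012 -1.721 0.243
v -0.112 -2.089 -0.251
v 0.429 -2.156 -0.555
v 1.034 -1.255 -0.072
v 0.158 -1.147 0.419
v 0.333 -0.586 0.21
v 0.874 -0.652 -0.094
v 0.592 -1.561 0.245
v 0.182 -1.213 -1.599
v -0.694 -1.105 -1.108
v -0.534 -1.708 -1.086
v 0.007 -1.774 -1.39
v 0.352 -0.639 -1.423
v -0.524 -0.53 -0.931
v -0.089 -0.204 -0.625
v 0.452 -0.271 -0.929
v -0.252 -0.799 -1.425
v 3.584 -0.291 -4.28
v 3.034 -1.289 -2.698
v 3.918 0.45 -3.697
v 3.368 -0.548 -2.115
v 4.412 -0.692 -4.245
v 3.862 -1.69 -2.663
v 4.746 0.049 -3.662
v 4.196 -0.949 -2.08
f 2 4 1
f 5 2 1
f 1 4 3
f 3 5 1
f 2 8 4
f 6 2 5
f 6 8 2
f 4 8 3
f 7 5 3
f 3 8 7
f 7 6 5
f 8 6 7
f 10 12 9
f 13 10 9
f 9 12 11
f 11 13 9
f 10 16 12
f 14 10 13
f 14 16 10
f 12 16 11
f 15 13 11
f 11 16 15
f 15 14 13
f 16 14 15
f 18 17 21
f 18 21 19
f 19 21 22
f 19 22 20
f 21 17 23
f 21 23 22
f 22 23 24
f 22 24 20
f 23 17 25
f 23 25 24
f 24 25 26
f 24 26 20
f 25 17 27
f 25 27 26
f 26 27 28
f 26 28 20
f 27 17 29
f 27 29 28
f 28 29 30
f 28 30 20
f 29 17 31
f 29 31 30
f 30 31 32
f 30 32 20
f 31 17 33
f 31 33 32
f 32 33 34
f 32 34 20
f 33 17 18
f 33 18 34
f 34 18 19
f 34 19 20
f 35 72 51
f 72 46 75
f 51 75 40
f 72 75 51
f 35 51 47
f 51 40 52
f 47 52 36
f 51 52 47
f 35 47 56
f 47 36 57
f 56 57 42
f 47 57 56
f 35 56 68
f 56 42 71
f 68 71 45
f 56 71 68
f 35 68 72
f 68 45 76
f 72 76 46
f 68 76 72
f 36 52 63
f 52 40 66
f 63 66 44
f 52 66 63
f 40 75 53
f 75 46 74
f 53 74 39
f 75 74 53
f 46 76 73
f 76 45 69
f 73 69 37
f 76 69 73
f 45 71 70
f 71 42 58
f 70 58 41
f 71 58 70
f 42 57 62
f 57 36 59
f 62 59 43
f 57 59 62
f 38 64 50
f 64 44 65
f 50 65 39
f 64 65 50
f 38 50 48
f 50 39 49
f 48 49 37
f 50 49 48
f 38 48 55
f 48 37 54
f 55 54 41
f 48 54 55
f 38 55 60
f 55 41 61
f 60 61 43
f 55 61 60
f 38 60 64
f 60 43 67
f 64 67 44
f 60 67 64
f 39 65 53
f 65 44 66
f 53 66 40
f 65 66 53
f 37 49 73
f 49 39 74
f 73 74 46
f 49 74 73
f 41 54 70
f 54 37 69
f 70 69 45
f 54 69 70
f 43 61 62
f 61 41 58
f 62 58 42
f 61 58 62
f 44 67 63
f 67 43 59
f 63 59 36
f 67 59 63
f 78 80 77
f 81 78 77
f 77 80 79
f 79 81 77
f 78 84 80
f 82 78 81
f 82 84 78
f 80 84 79
f 83 81 79
f 79 84 83
f 83 82 81
f 84 82 83

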